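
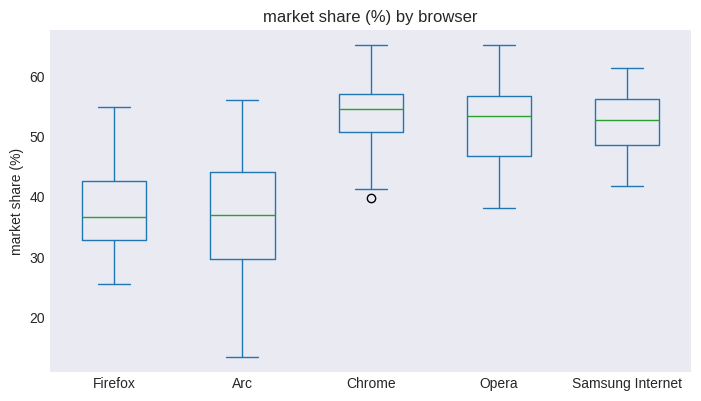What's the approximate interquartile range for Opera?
≈ 10

Q3 ≈ 56, Q1 ≈ 46; IQR ≈ 10.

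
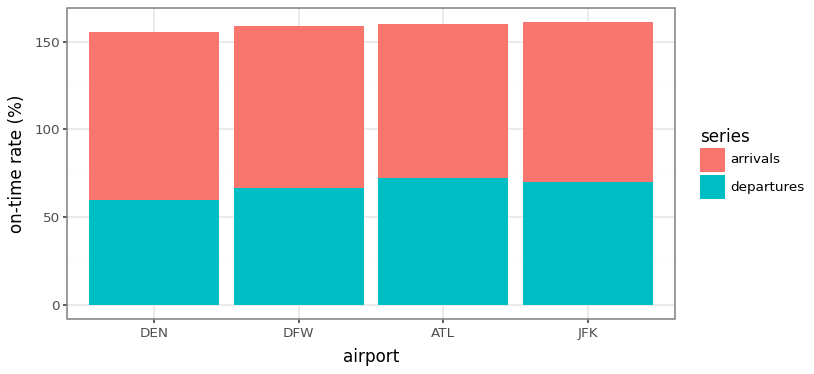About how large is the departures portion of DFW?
≈ 60

departures top ≈ 60, bottom ≈ 0; segment ≈ 60.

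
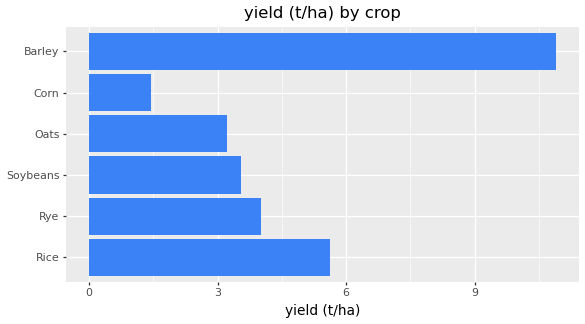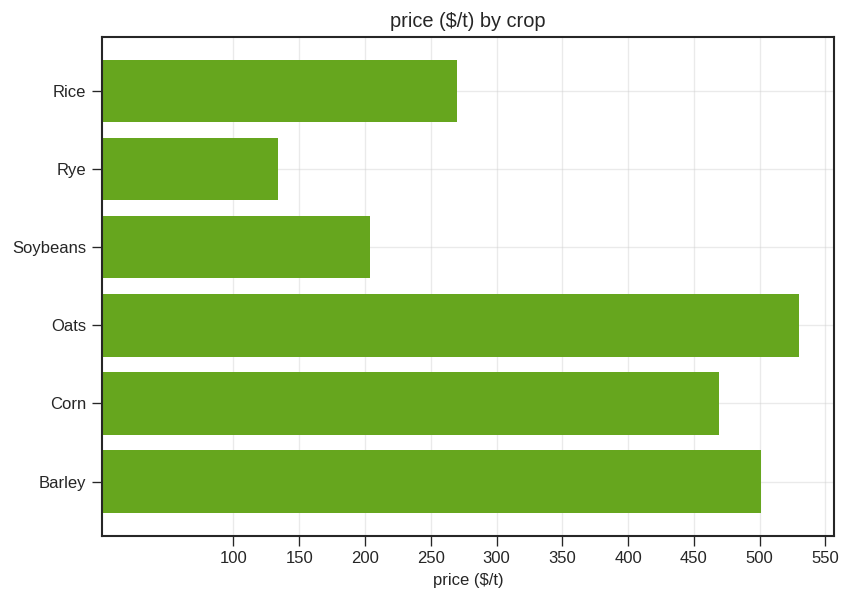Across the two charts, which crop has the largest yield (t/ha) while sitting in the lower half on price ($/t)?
Rice

Chart 2 median price ($/t) ≈ 350; below-median crops: Rice, Rye, Soybeans. Among those, Rice has the highest yield (t/ha) (≈ 6).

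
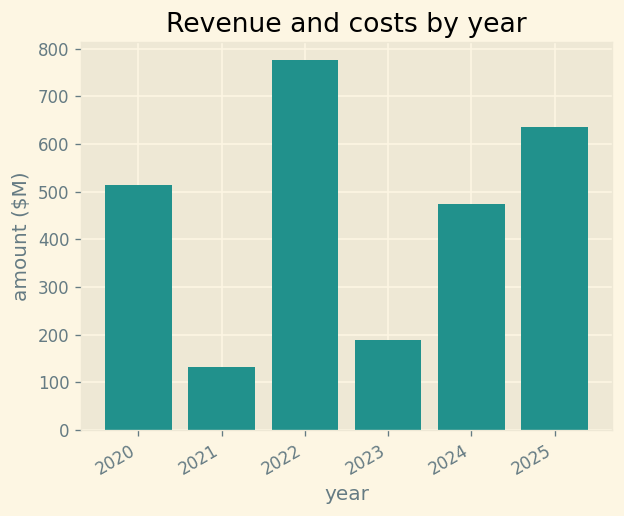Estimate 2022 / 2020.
≈ 1.6×

2022 ≈ 800, 2020 ≈ 500; 800/500 ≈ 1.6.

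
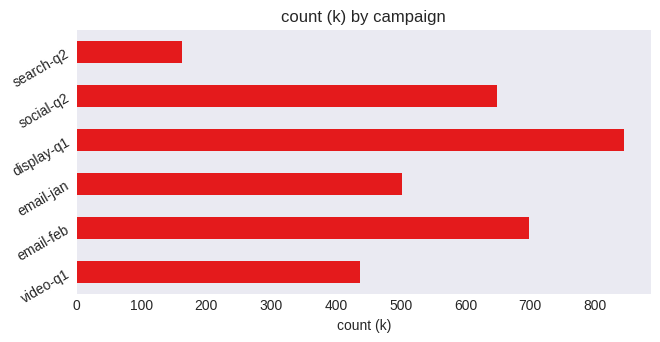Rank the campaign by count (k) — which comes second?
Top 3: display-q1 ≈ 800, email-feb ≈ 700, social-q2 ≈ 600.

email-feb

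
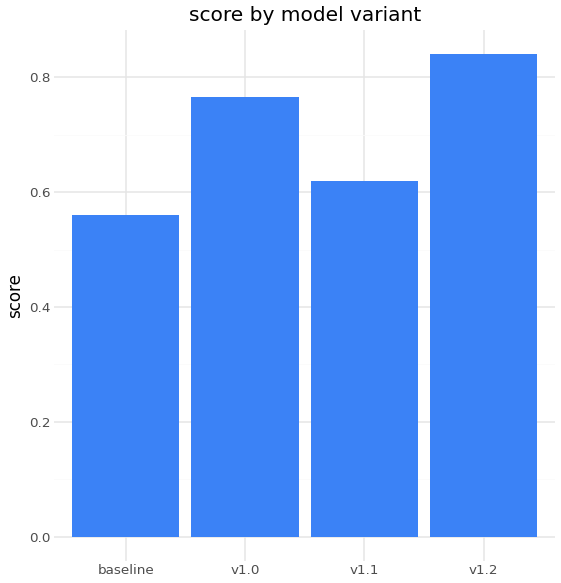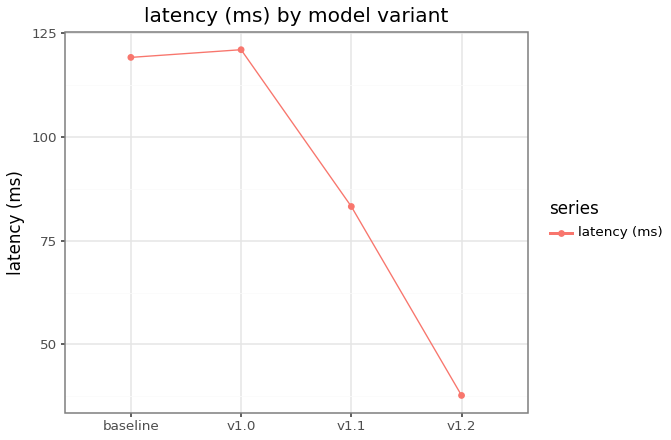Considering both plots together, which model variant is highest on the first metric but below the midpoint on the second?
v1.2

Chart 2 median latency (ms) ≈ 100; below-median model variants: v1.1, v1.2. Among those, v1.2 has the highest score (≈ 0.8).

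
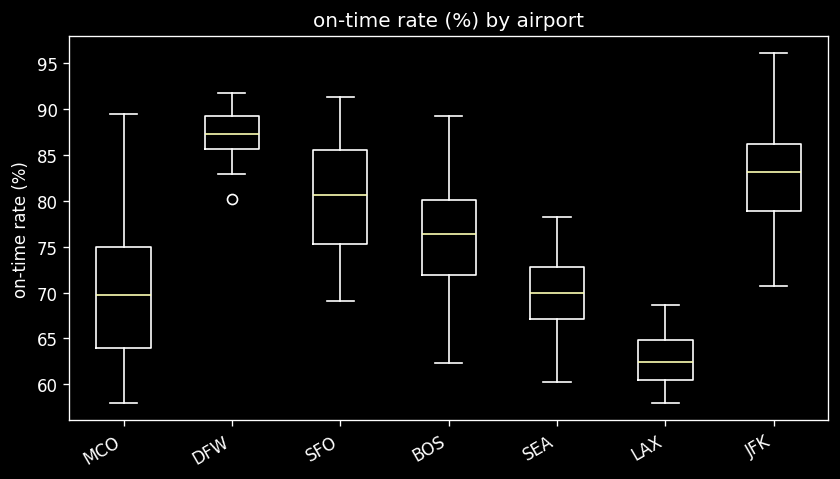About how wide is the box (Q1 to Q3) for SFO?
≈ 10

Q3 ≈ 85, Q1 ≈ 75; IQR ≈ 10.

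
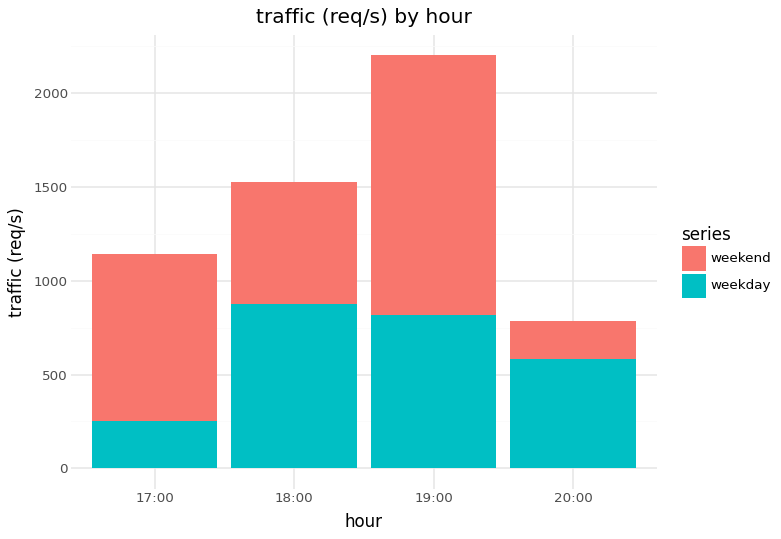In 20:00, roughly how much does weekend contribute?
≈ 200

weekend top ≈ 800, bottom ≈ 600; segment ≈ 200.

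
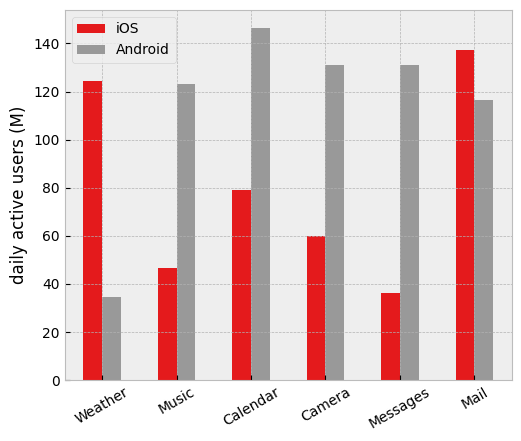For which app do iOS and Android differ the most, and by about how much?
Messages, ≈ 100 M

Messages: iOS ≈ 40, Android ≈ 140 → gap ≈ 100. Next-largest (Weather) is only ≈ 80.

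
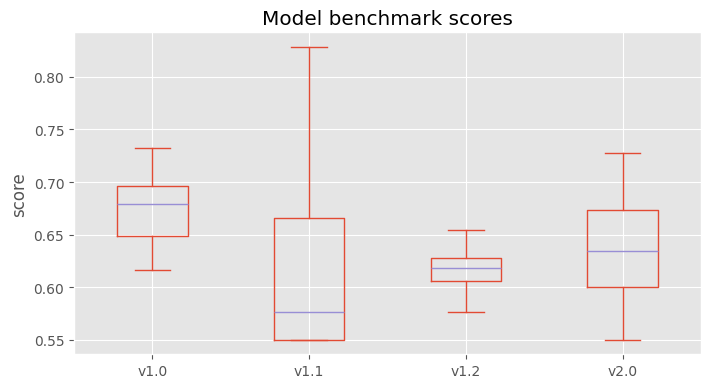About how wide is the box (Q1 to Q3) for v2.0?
Q3 ≈ 0.67, Q1 ≈ 0.60; IQR ≈ 0.07.

≈ 0.07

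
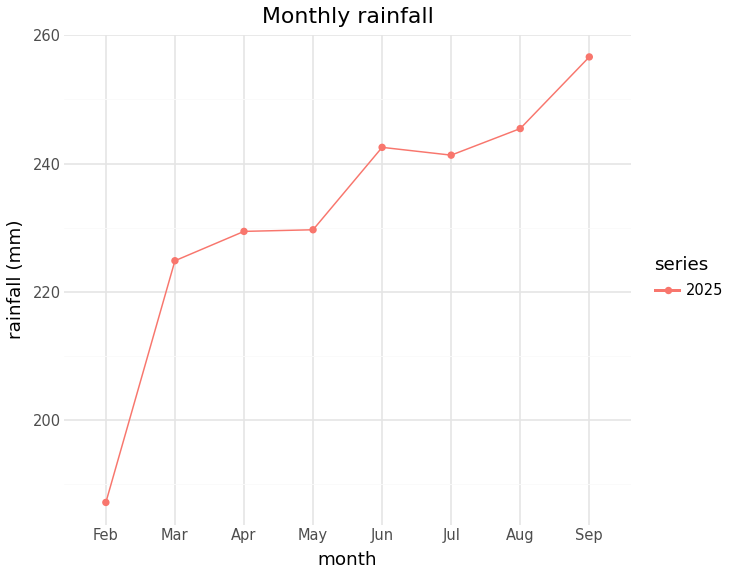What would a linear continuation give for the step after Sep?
≈ 270

Last three: 240, 250, 260 → slope ≈ 10/step → next ≈ 270.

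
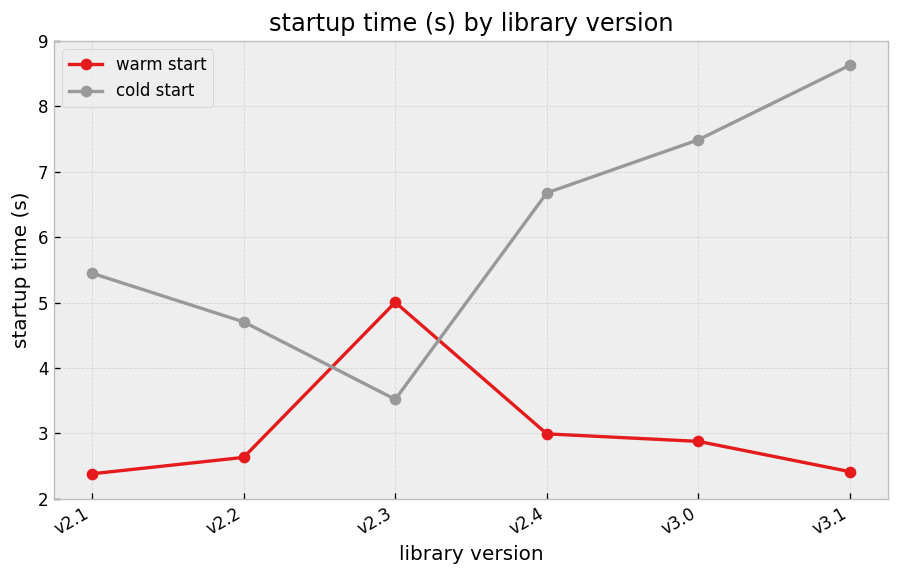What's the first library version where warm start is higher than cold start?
v2.3

v2.2: warm start ≈ 3 vs cold start ≈ 5 (not yet); v2.3: warm start ≈ 5 vs cold start ≈ 4 (first crossover).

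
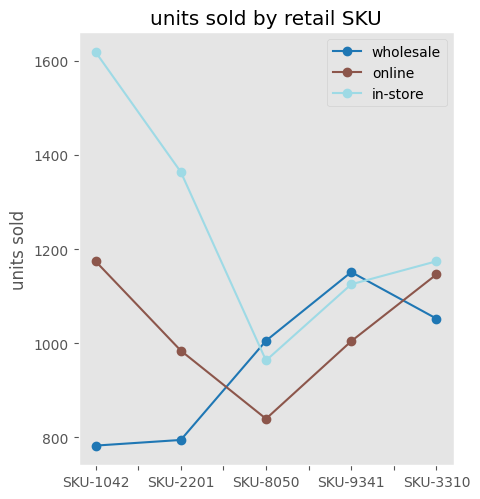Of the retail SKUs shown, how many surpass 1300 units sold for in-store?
2

Above 1300: SKU-1042, SKU-2201.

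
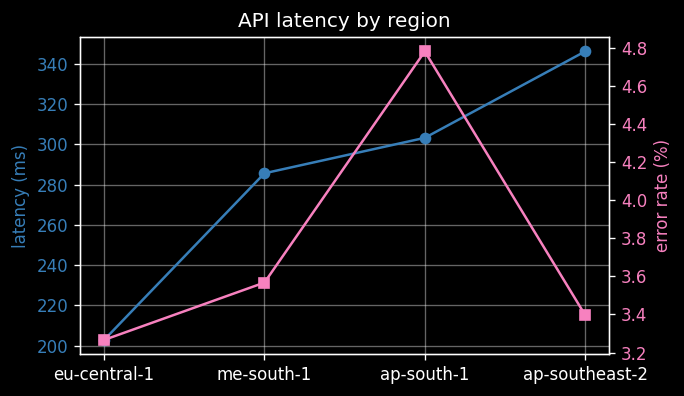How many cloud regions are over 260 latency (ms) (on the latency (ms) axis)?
3

Above 260: me-south-1, ap-south-1, ap-southeast-2.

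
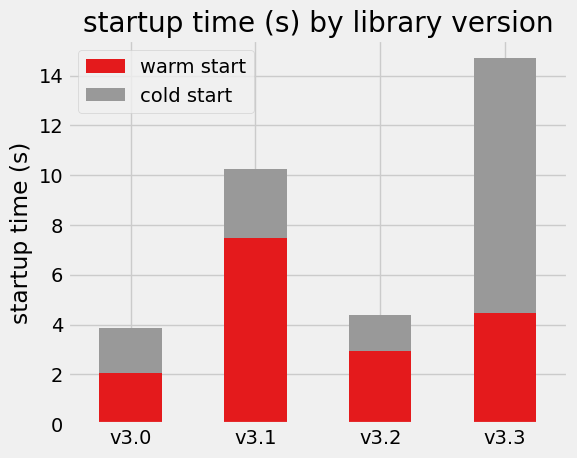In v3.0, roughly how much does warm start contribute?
≈ 2

warm start top ≈ 2, bottom ≈ 0; segment ≈ 2.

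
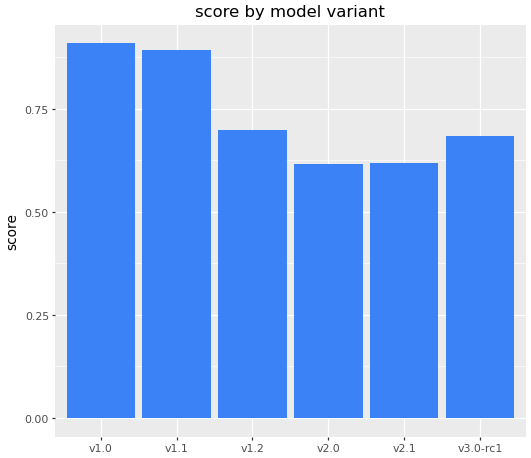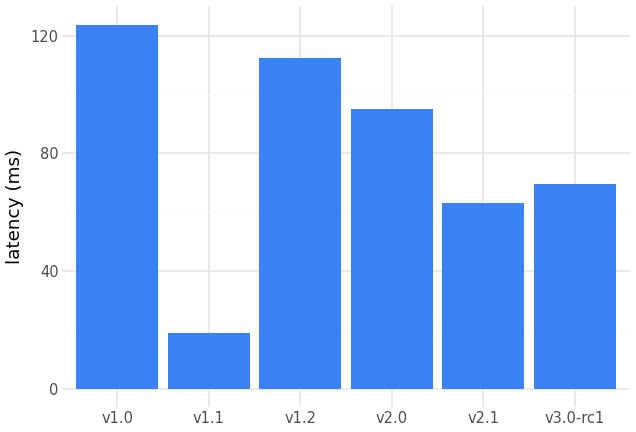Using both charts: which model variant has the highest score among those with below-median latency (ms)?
v1.1

Chart 2 median latency (ms) ≈ 80; below-median model variants: v1.1, v2.1, v3.0-rc1. Among those, v1.1 has the highest score (≈ 0.9).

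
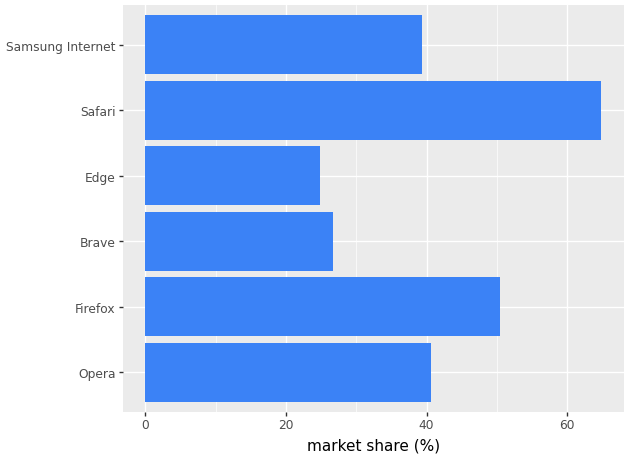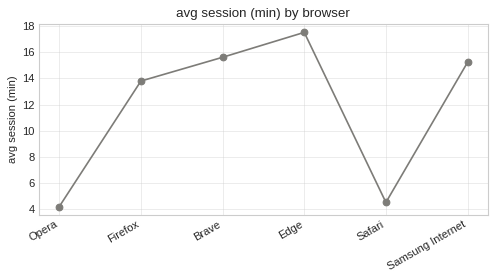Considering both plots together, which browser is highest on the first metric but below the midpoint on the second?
Chart 2 median avg session (min) ≈ 14; below-median browsers: Opera, Firefox, Safari. Among those, Safari has the highest market share (%) (≈ 60).

Safari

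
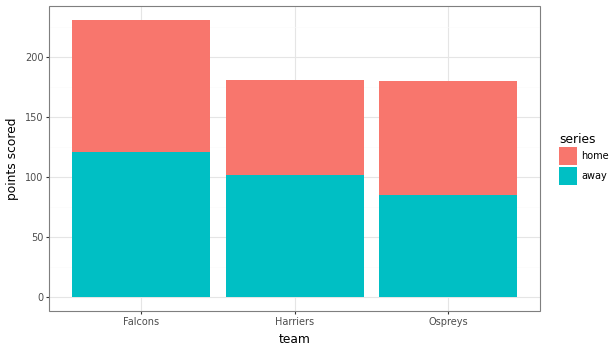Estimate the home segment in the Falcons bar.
home top ≈ 240, bottom ≈ 120; segment ≈ 120.

≈ 120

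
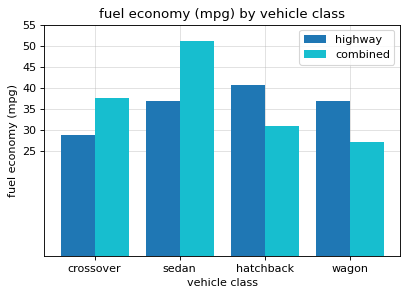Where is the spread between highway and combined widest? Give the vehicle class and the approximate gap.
sedan, ≈ 15 mpg

sedan: highway ≈ 35, combined ≈ 50 → gap ≈ 15. Next-largest (wagon) is only ≈ 10.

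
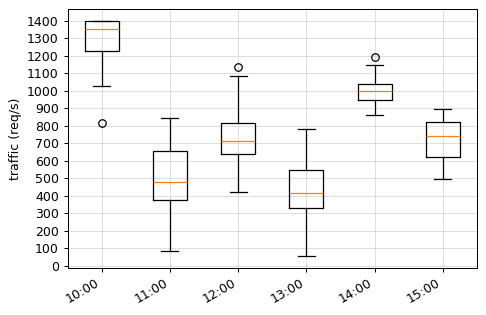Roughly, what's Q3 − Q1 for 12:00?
Q3 ≈ 800, Q1 ≈ 600; IQR ≈ 200.

≈ 200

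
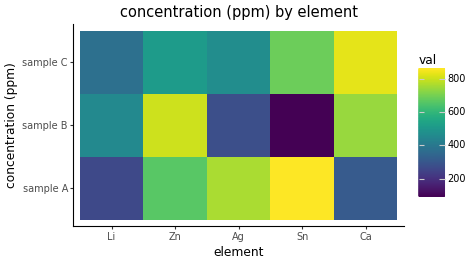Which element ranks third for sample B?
Top 4 for sample B: Zn ≈ 800, Ca ≈ 700, Li ≈ 500, Ag ≈ 300.

Li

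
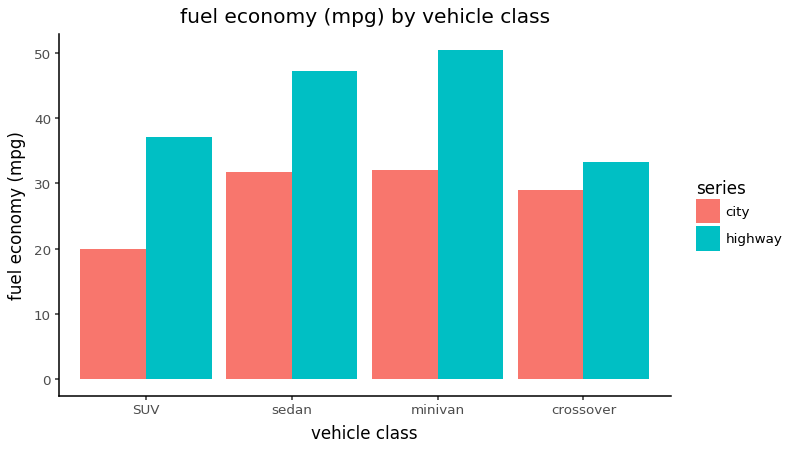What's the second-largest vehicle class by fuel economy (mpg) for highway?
Top 3 for highway: minivan ≈ 50, sedan ≈ 45, SUV ≈ 35.

sedan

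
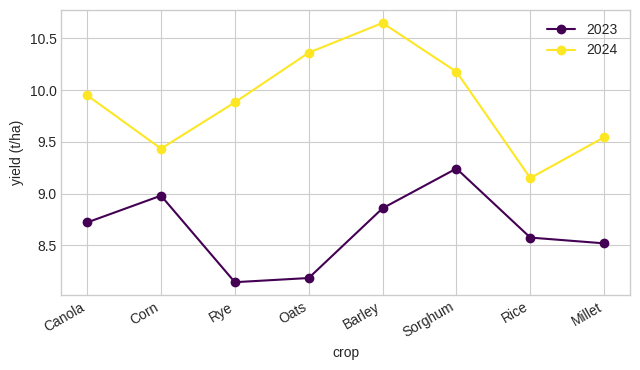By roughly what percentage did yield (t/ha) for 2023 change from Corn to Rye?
≈ -11.1%

Corn ≈ 9.0, Rye ≈ 8.0; (8.0 − 9.0) / 9.0 ≈ -11.1%.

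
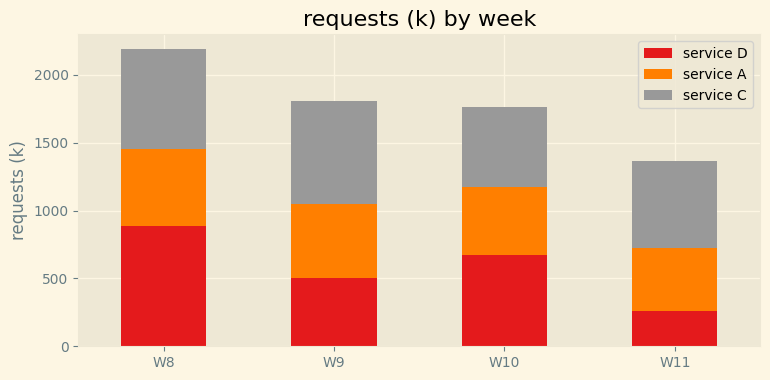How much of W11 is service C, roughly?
≈ 600

service C top ≈ 1400, bottom ≈ 800; segment ≈ 600.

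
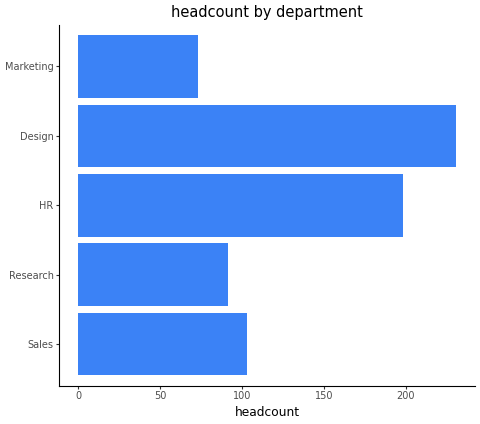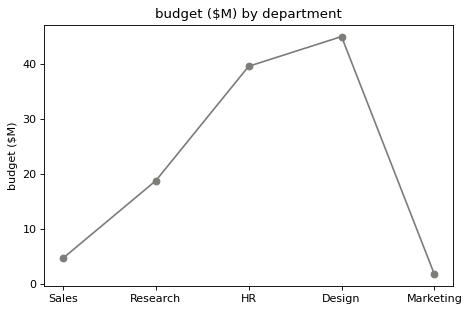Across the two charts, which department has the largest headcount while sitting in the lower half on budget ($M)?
Chart 2 median budget ($M) ≈ 20; below-median departments: Sales, Marketing. Among those, Sales has the highest headcount (≈ 100).

Sales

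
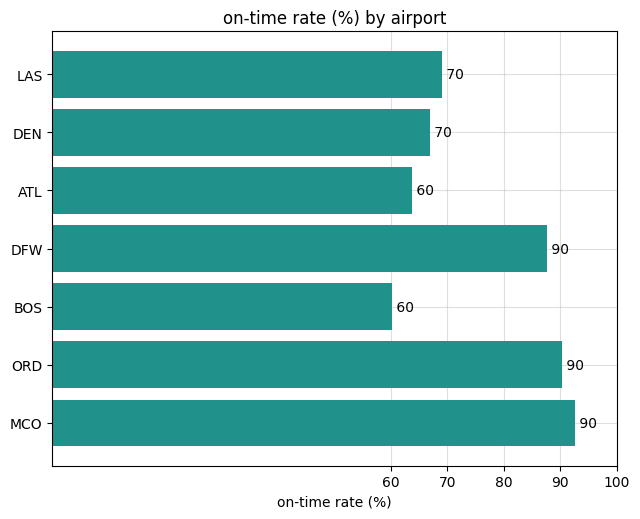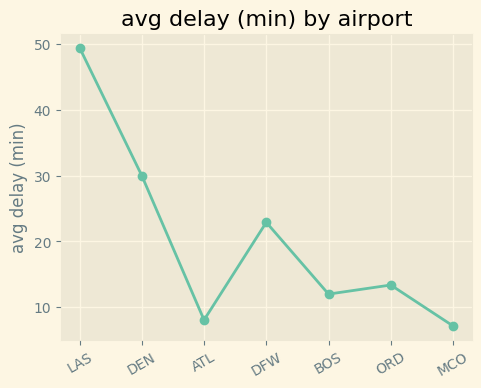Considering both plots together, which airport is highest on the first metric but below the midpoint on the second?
Chart 2 median avg delay (min) ≈ 15; below-median airports: ATL, BOS, MCO. Among those, MCO has the highest on-time rate (%) (≈ 90).

MCO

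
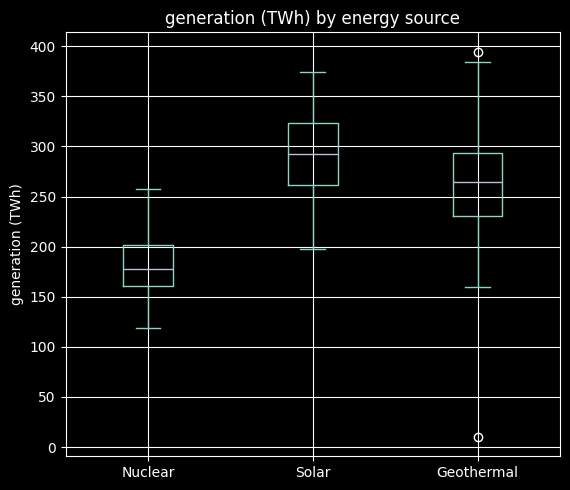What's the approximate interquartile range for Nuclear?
Q3 ≈ 200, Q1 ≈ 160; IQR ≈ 40.

≈ 40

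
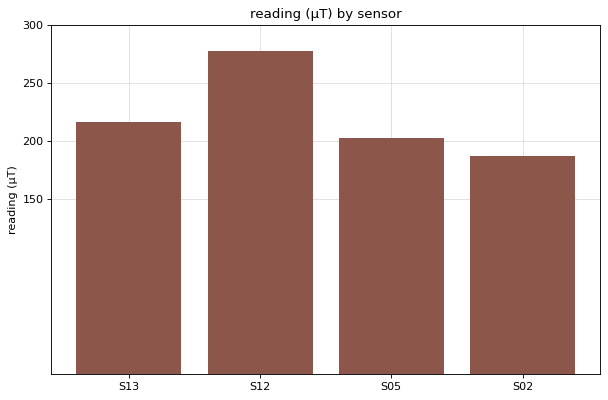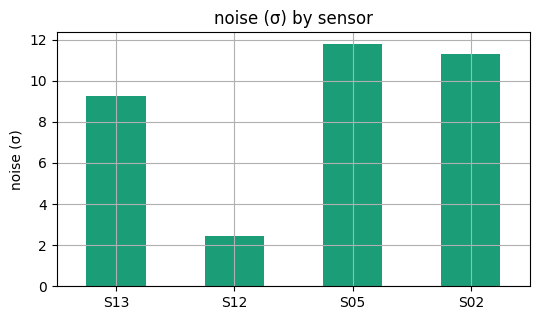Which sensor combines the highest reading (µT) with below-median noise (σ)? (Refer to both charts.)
S12

Chart 2 median noise (σ) ≈ 10; below-median sensors: S13, S12. Among those, S12 has the highest reading (µT) (≈ 300).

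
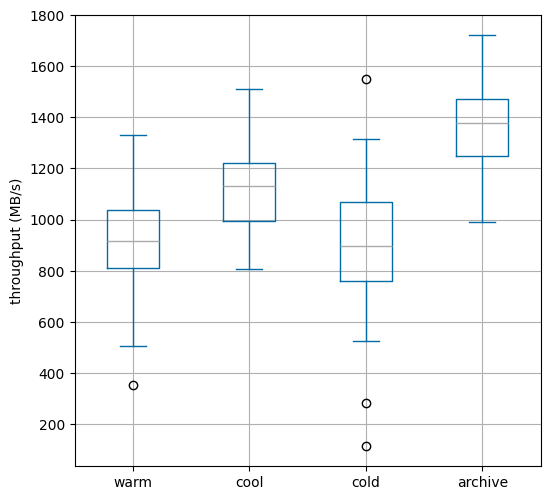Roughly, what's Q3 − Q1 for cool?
≈ 200

Q3 ≈ 1200, Q1 ≈ 1000; IQR ≈ 200.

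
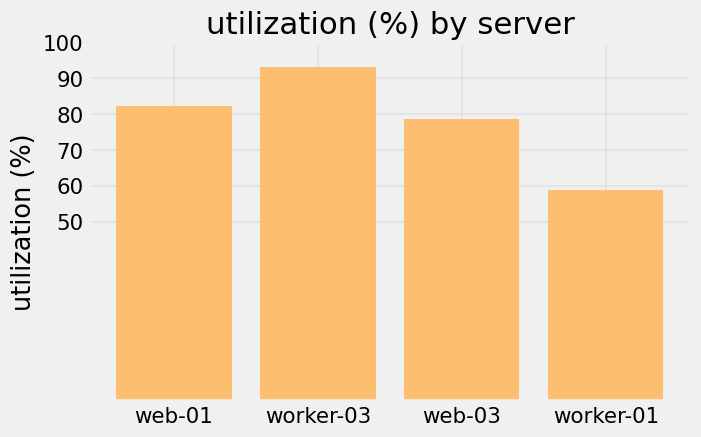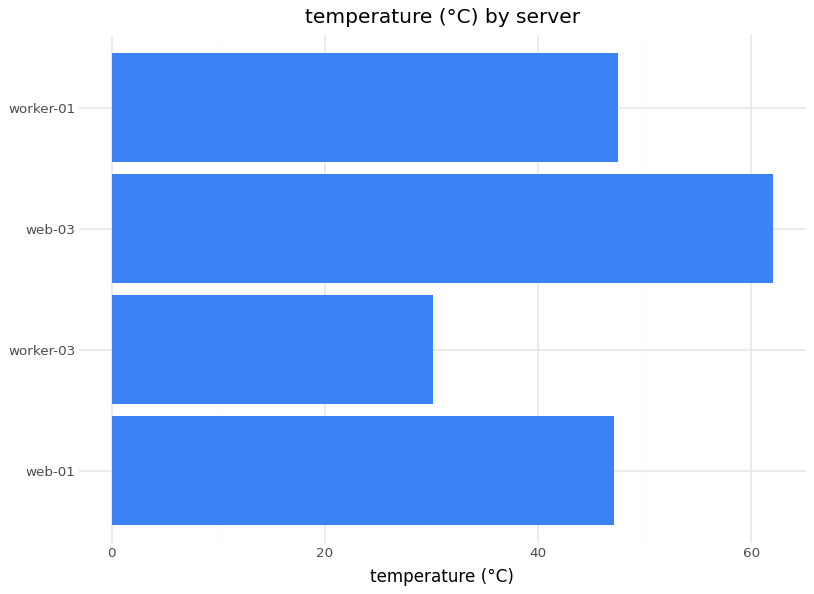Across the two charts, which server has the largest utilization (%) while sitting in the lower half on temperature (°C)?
worker-03

Chart 2 median temperature (°C) ≈ 50; below-median servers: web-01, worker-03. Among those, worker-03 has the highest utilization (%) (≈ 90).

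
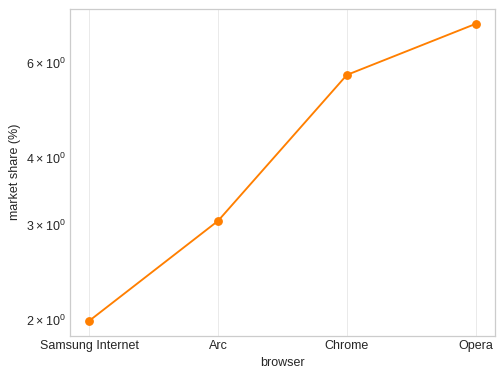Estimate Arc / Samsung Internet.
≈ 1.5×

Arc ≈ 3.0, Samsung Internet ≈ 2.0; 3.0/2.0 ≈ 1.5.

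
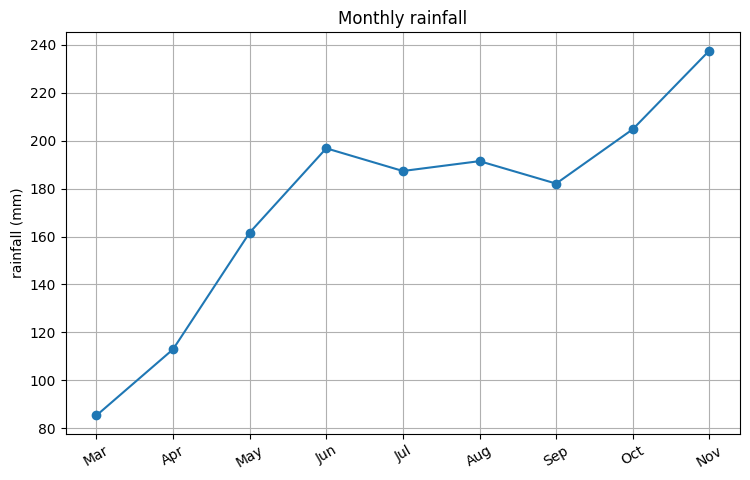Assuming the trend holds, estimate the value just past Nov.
≈ 270

Last three: 180, 200, 240 → slope ≈ 30/step → next ≈ 270.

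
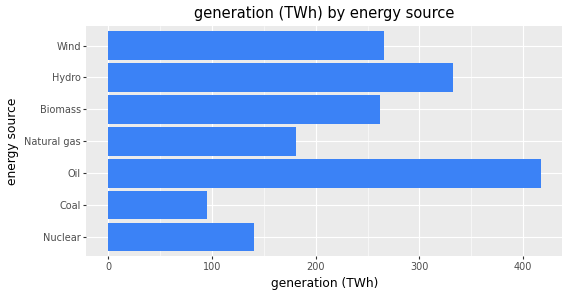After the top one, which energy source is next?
Hydro

Top 3: Oil ≈ 400, Hydro ≈ 350, Wind ≈ 250.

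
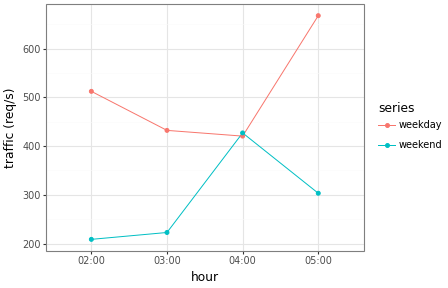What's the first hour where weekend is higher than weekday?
04:00

03:00: weekend ≈ 200 vs weekday ≈ 450 (not yet); 04:00: weekend ≈ 450 vs weekday ≈ 400 (first crossover).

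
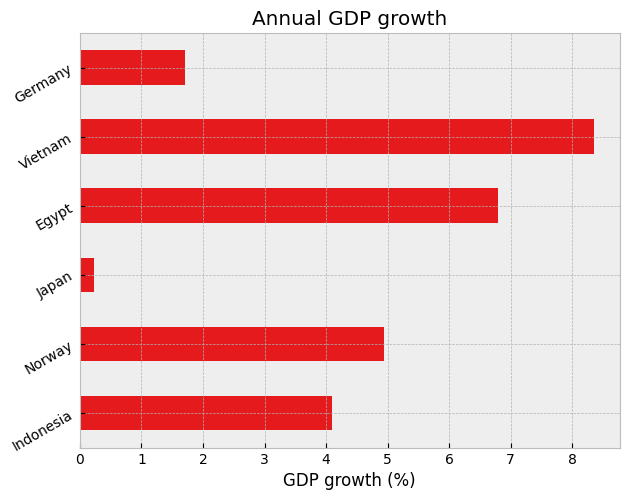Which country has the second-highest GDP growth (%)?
Top 3: Vietnam ≈ 8, Egypt ≈ 7, Norway ≈ 5.

Egypt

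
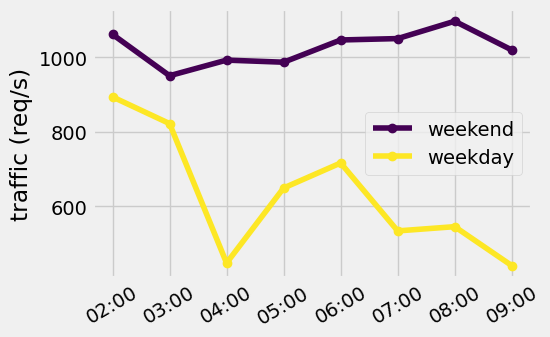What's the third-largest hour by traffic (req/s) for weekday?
Top 4 for weekday: 02:00 ≈ 900, 03:00 ≈ 800, 06:00 ≈ 700, 05:00 ≈ 600.

06:00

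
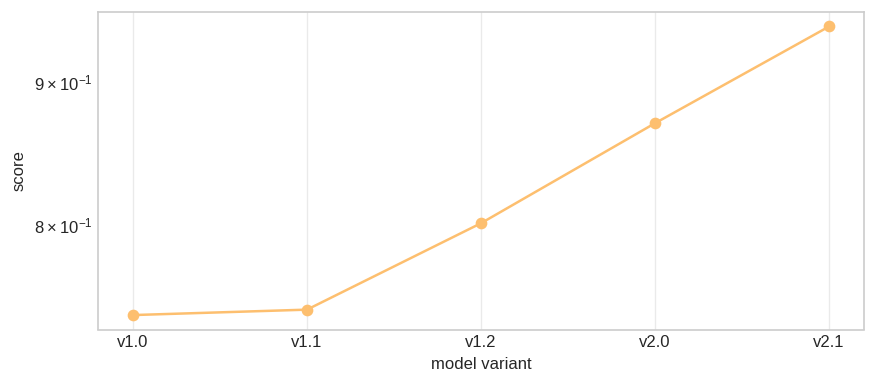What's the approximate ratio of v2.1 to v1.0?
v2.1 ≈ 0.94, v1.0 ≈ 0.74; 0.94/0.74 ≈ 1.27.

≈ 1.27×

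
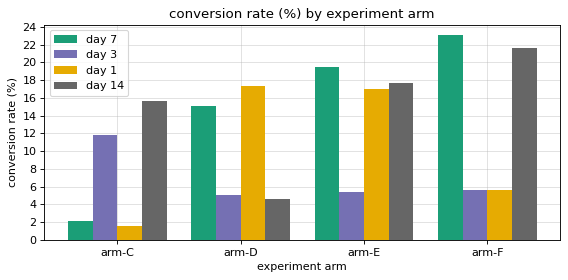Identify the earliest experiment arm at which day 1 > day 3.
arm-C: day 1 ≈ 2 vs day 3 ≈ 12 (not yet); arm-D: day 1 ≈ 18 vs day 3 ≈ 6 (first crossover).

arm-D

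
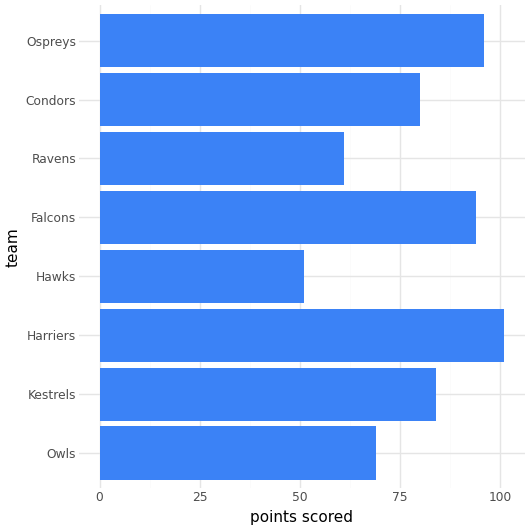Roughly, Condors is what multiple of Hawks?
Condors ≈ 80, Hawks ≈ 50; 80/50 ≈ 1.6.

≈ 1.6×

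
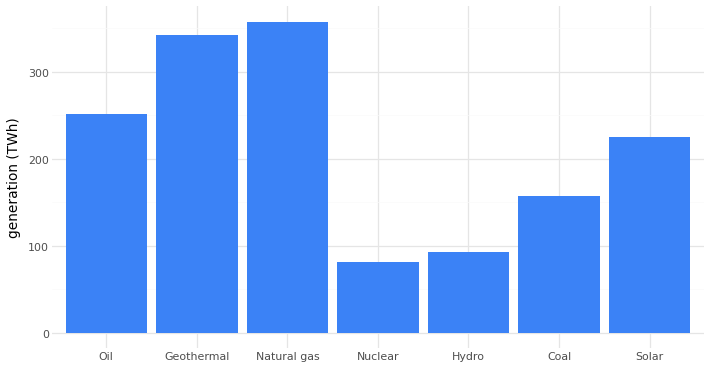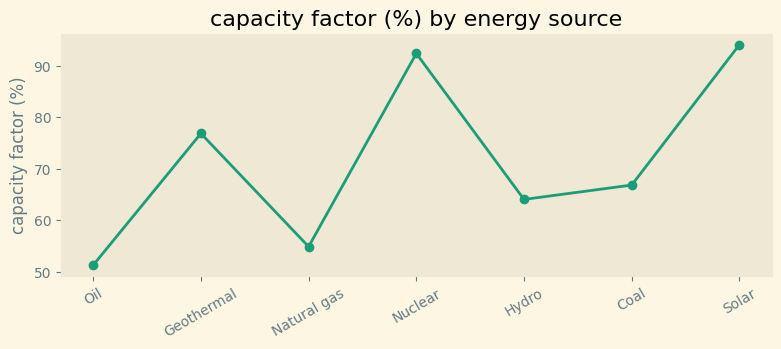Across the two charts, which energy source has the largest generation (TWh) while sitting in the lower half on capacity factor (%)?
Natural gas

Chart 2 median capacity factor (%) ≈ 70; below-median energy sources: Oil, Natural gas, Hydro. Among those, Natural gas has the highest generation (TWh) (≈ 350).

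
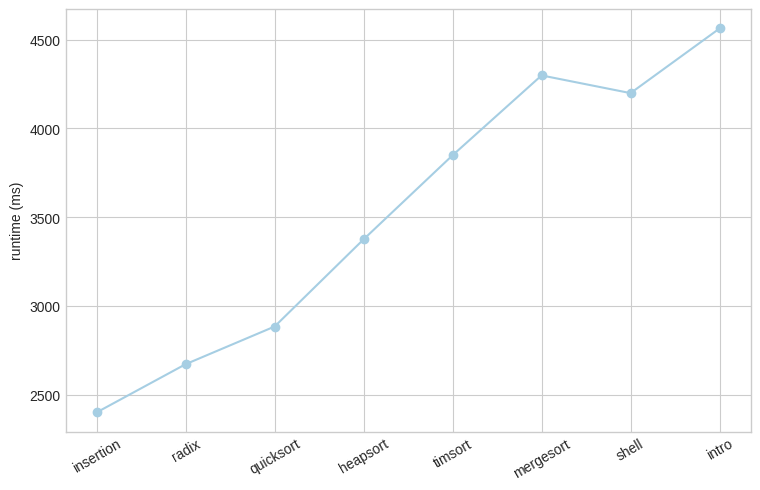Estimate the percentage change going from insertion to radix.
≈ +8.3%

insertion ≈ 2400, radix ≈ 2600; (2600 − 2400) / 2400 ≈ +8.3%.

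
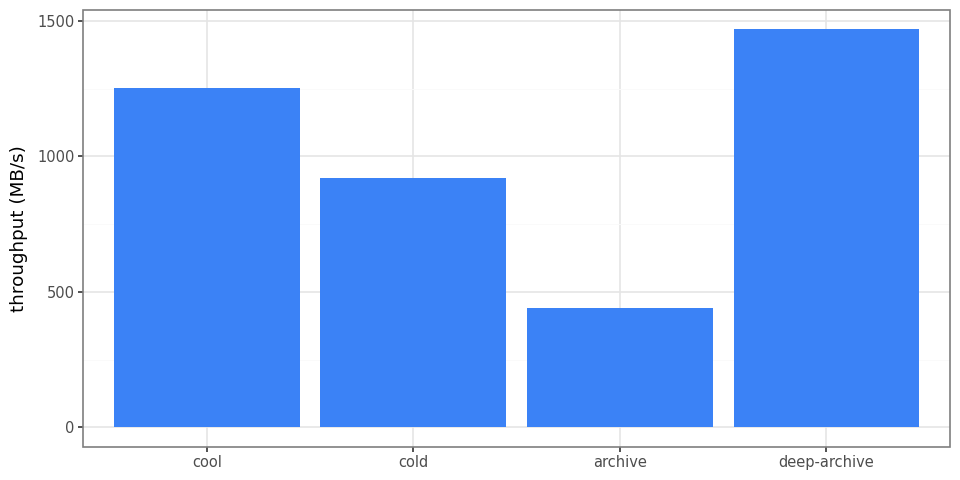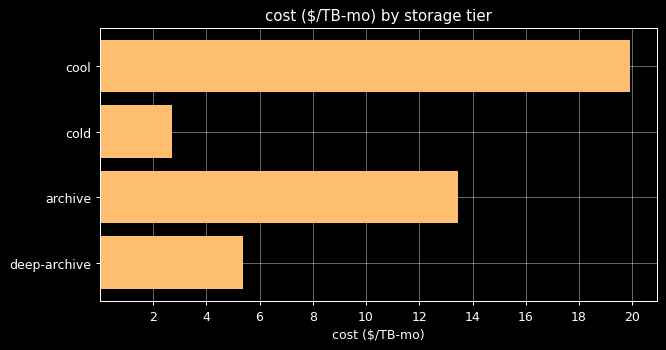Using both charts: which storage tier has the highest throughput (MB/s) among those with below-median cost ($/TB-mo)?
Chart 2 median cost ($/TB-mo) ≈ 10; below-median storage tiers: cold, deep-archive. Among those, deep-archive has the highest throughput (MB/s) (≈ 1400).

deep-archive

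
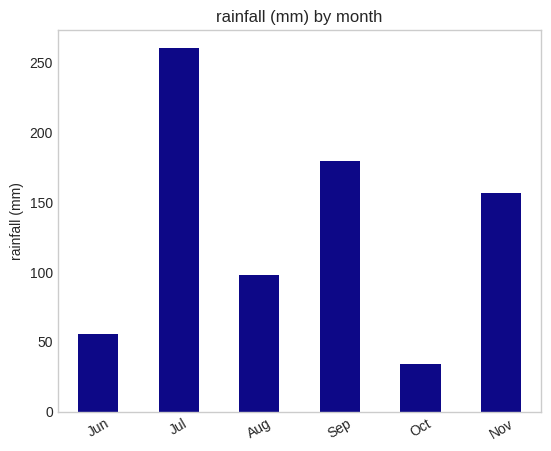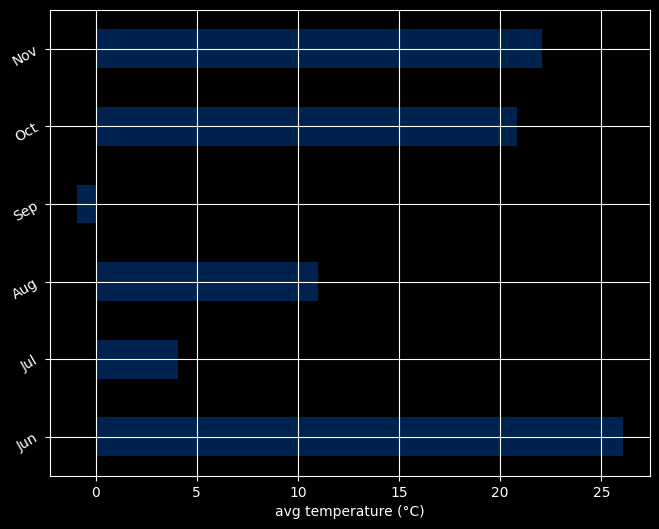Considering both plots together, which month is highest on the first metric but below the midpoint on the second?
Chart 2 median avg temperature (°C) ≈ 15; below-median months: Jul, Aug, Sep. Among those, Jul has the highest rainfall (mm) (≈ 250).

Jul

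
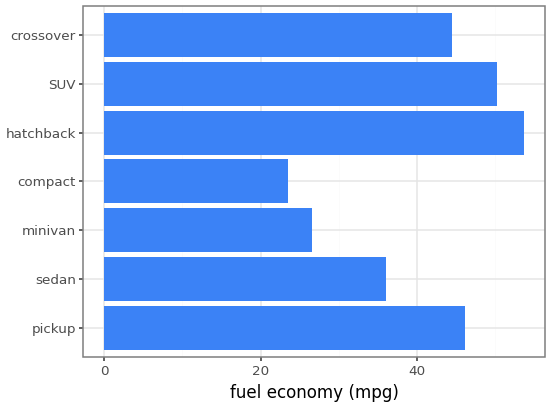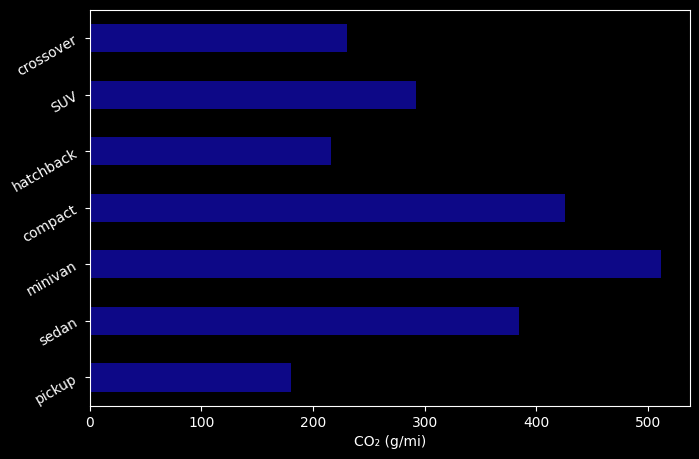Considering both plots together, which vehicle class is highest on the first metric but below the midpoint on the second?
Chart 2 median CO₂ (g/mi) ≈ 300; below-median vehicle classes: pickup, hatchback, crossover. Among those, hatchback has the highest fuel economy (mpg) (≈ 55).

hatchback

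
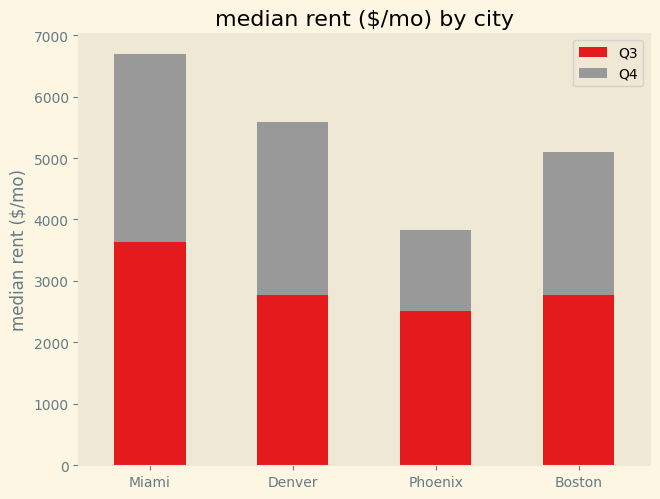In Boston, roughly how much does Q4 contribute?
Q4 top ≈ 5000, bottom ≈ 3000; segment ≈ 2000.

≈ 2000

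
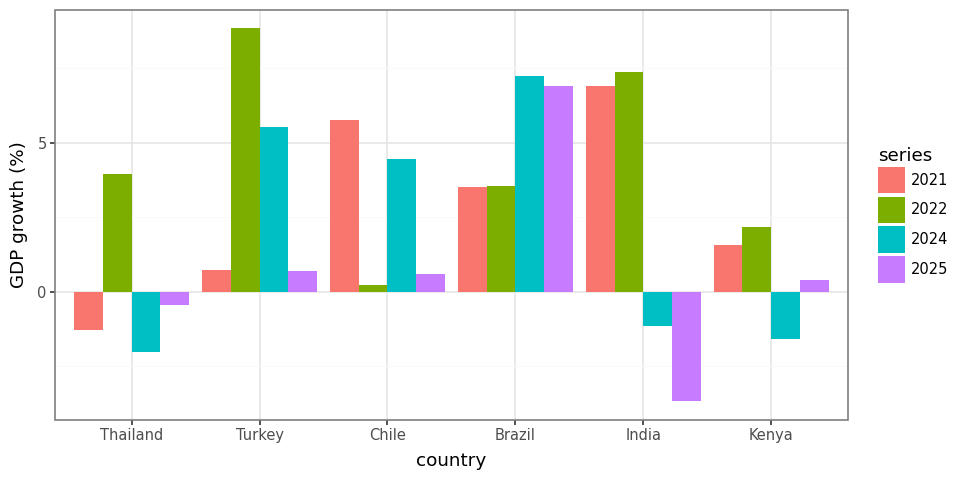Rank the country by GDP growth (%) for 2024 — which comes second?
Top 3 for 2024: Brazil ≈ 8, Turkey ≈ 6, Chile ≈ 4.

Turkey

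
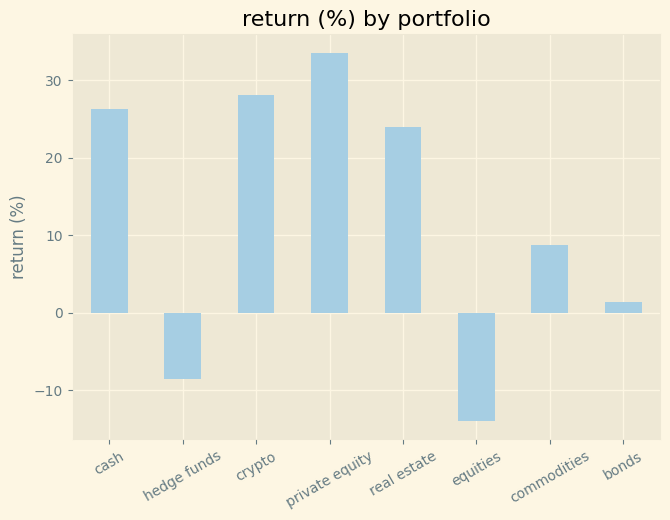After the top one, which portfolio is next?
Top 3: private equity ≈ 35, crypto ≈ 30, cash ≈ 25.

crypto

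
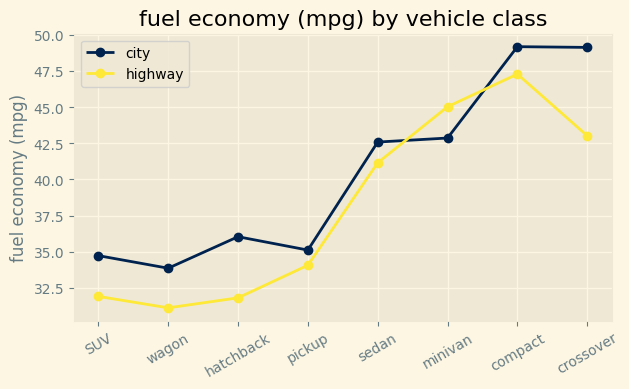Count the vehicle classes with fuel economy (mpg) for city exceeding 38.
4

Above 38: sedan, minivan, compact, crossover.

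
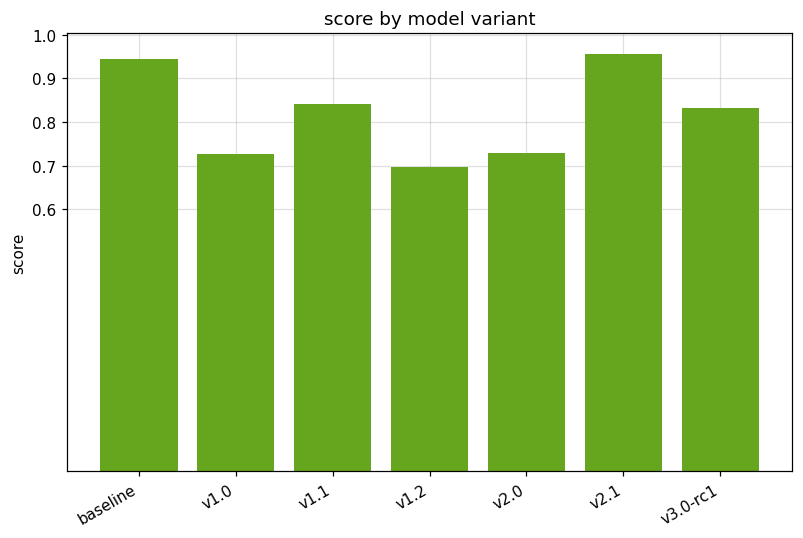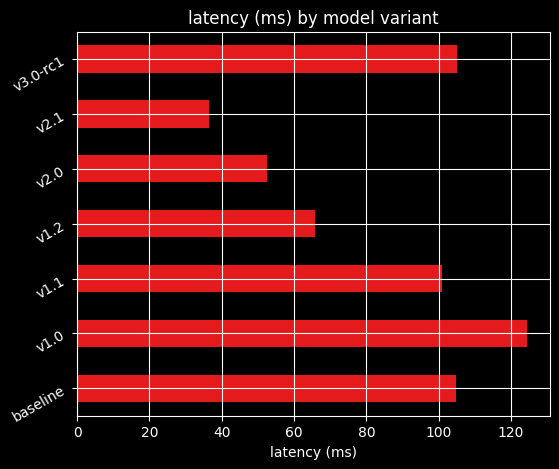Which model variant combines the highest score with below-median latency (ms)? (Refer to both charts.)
Chart 2 median latency (ms) ≈ 100; below-median model variants: v1.2, v2.0, v2.1. Among those, v2.1 has the highest score (≈ 1).

v2.1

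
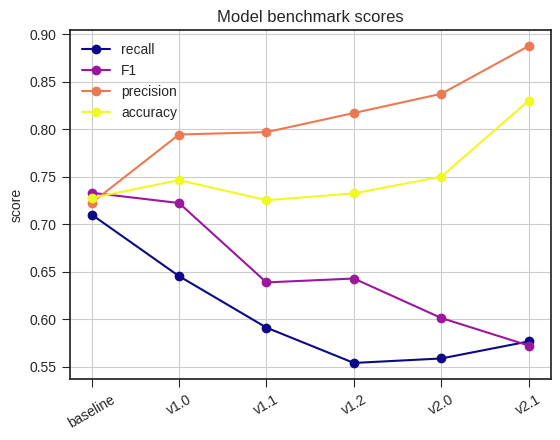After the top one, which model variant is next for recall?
Top 3 for recall: baseline ≈ 0.70, v1.0 ≈ 0.65, v1.1 ≈ 0.60.

v1.0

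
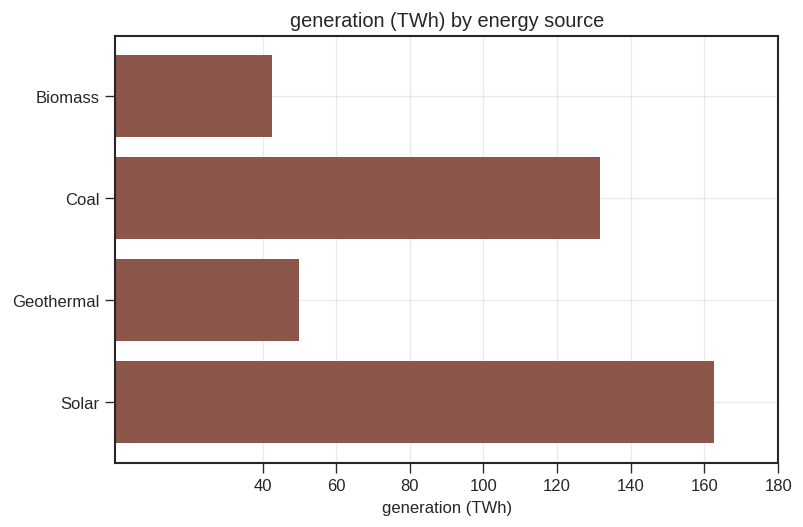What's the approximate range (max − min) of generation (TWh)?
Max Solar ≈ 160, min Biomass ≈ 40; range ≈ 120.

≈ 120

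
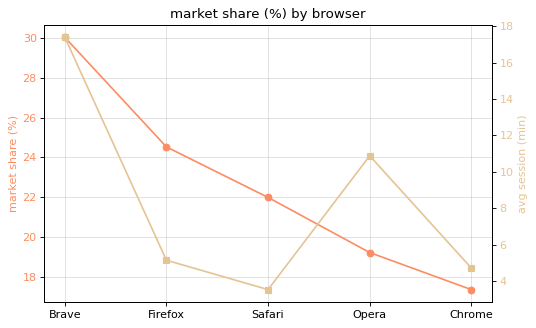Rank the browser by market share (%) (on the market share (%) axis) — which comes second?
Top 3 (on the market share (%) axis): Brave ≈ 30, Firefox ≈ 24, Safari ≈ 22.

Firefox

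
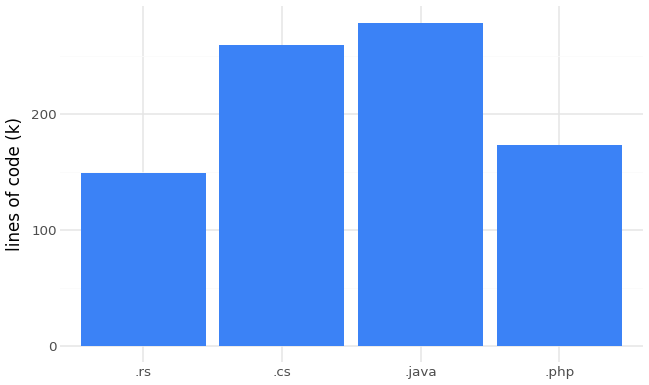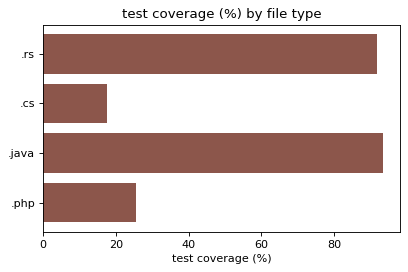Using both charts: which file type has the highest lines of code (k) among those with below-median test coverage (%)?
Chart 2 median test coverage (%) ≈ 60; below-median file types: .cs, .php. Among those, .cs has the highest lines of code (k) (≈ 250).

.cs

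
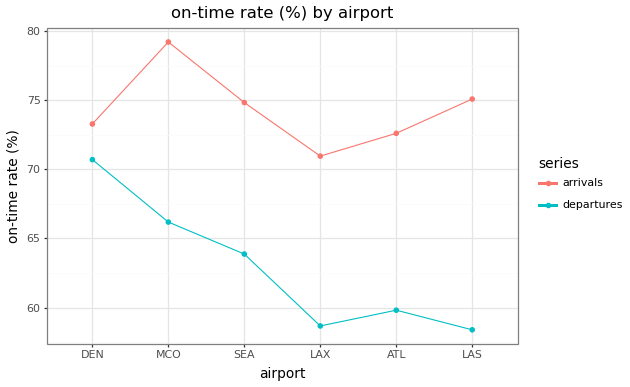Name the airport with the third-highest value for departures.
Top 4 for departures: DEN ≈ 70, MCO ≈ 66, SEA ≈ 64, ATL ≈ 60.

SEA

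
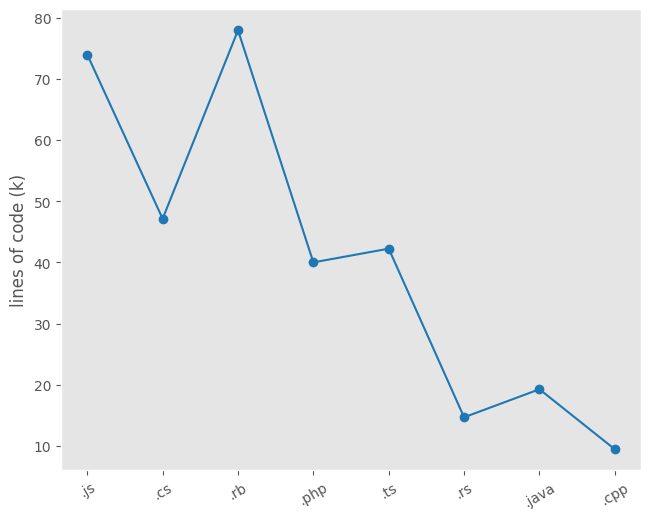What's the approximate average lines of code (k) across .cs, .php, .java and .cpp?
≈ 30

(50 + 40 + 20 + 10) / 4 ≈ 30.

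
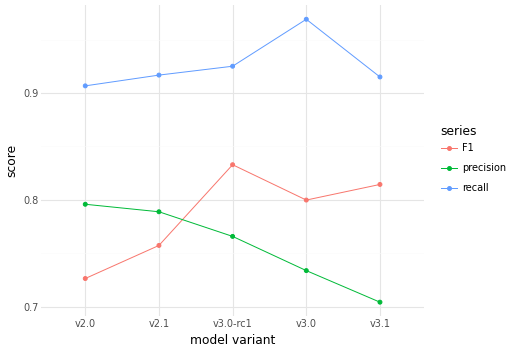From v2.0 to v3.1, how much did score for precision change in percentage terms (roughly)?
≈ -12.5%

v2.0 ≈ 0.80, v3.1 ≈ 0.70; (0.70 − 0.80) / 0.80 ≈ -12.5%.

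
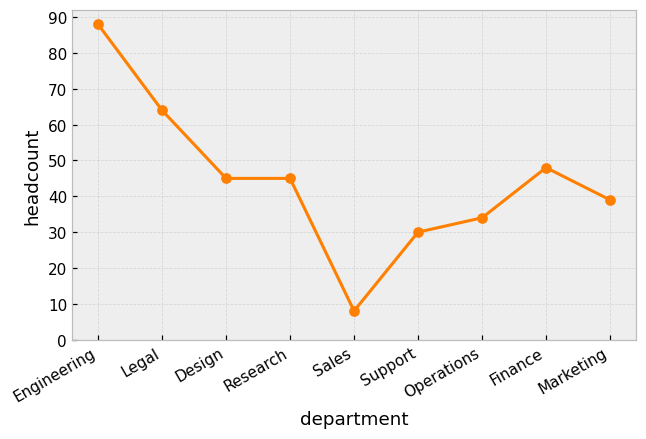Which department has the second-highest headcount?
Legal

Top 3: Engineering ≈ 90, Legal ≈ 60, Finance ≈ 50.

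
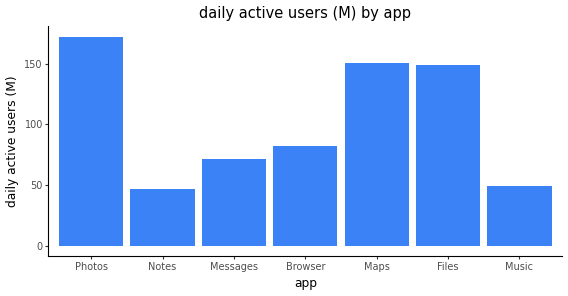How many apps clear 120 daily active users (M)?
Above 120: Photos, Maps, Files.

3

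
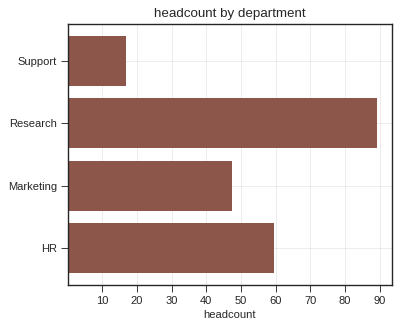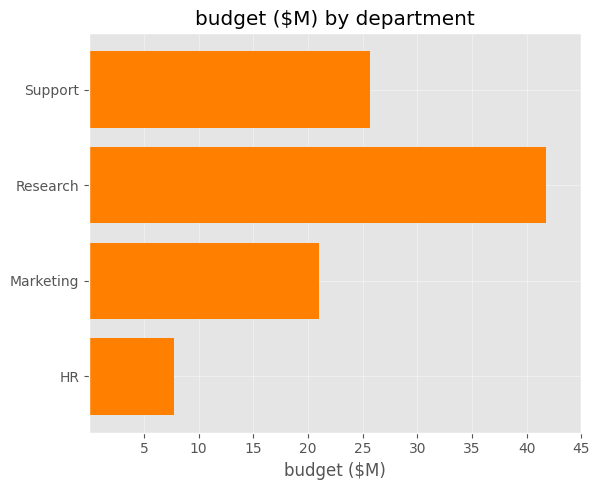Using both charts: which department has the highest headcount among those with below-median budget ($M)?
Chart 2 median budget ($M) ≈ 25; below-median departments: Marketing, HR. Among those, HR has the highest headcount (≈ 60).

HR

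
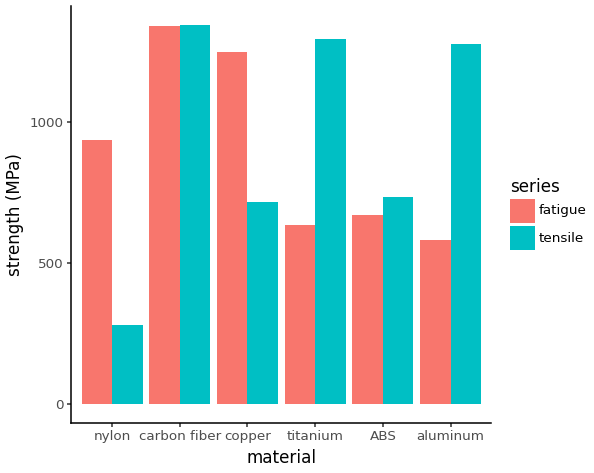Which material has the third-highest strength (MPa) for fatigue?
nylon

Top 4 for fatigue: carbon fiber ≈ 1400, copper ≈ 1200, nylon ≈ 1000, ABS ≈ 600.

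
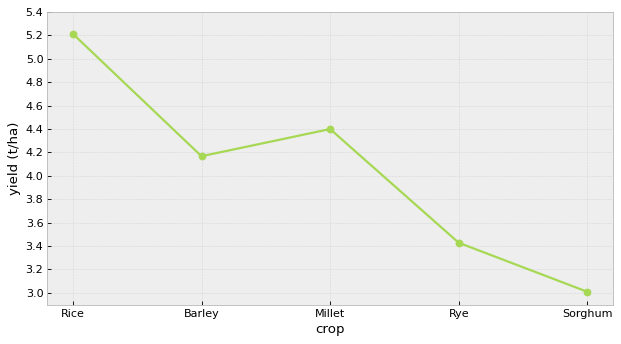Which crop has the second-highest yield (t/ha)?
Millet

Top 3: Rice ≈ 5.2, Millet ≈ 4.4, Barley ≈ 4.2.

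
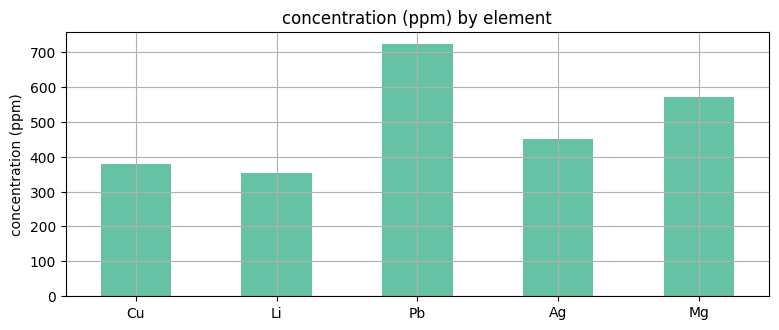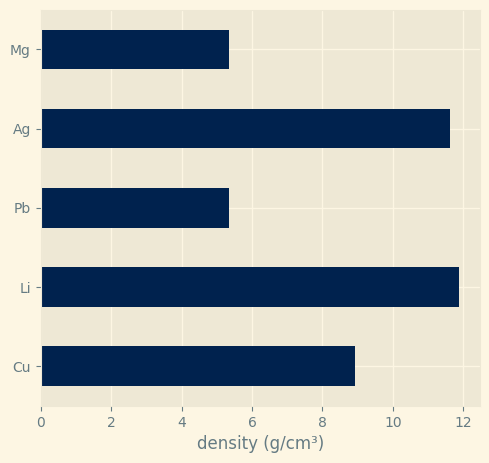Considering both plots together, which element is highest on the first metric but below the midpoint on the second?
Chart 2 median density (g/cm³) ≈ 8; below-median elements: Pb, Mg. Among those, Pb has the highest concentration (ppm) (≈ 700).

Pb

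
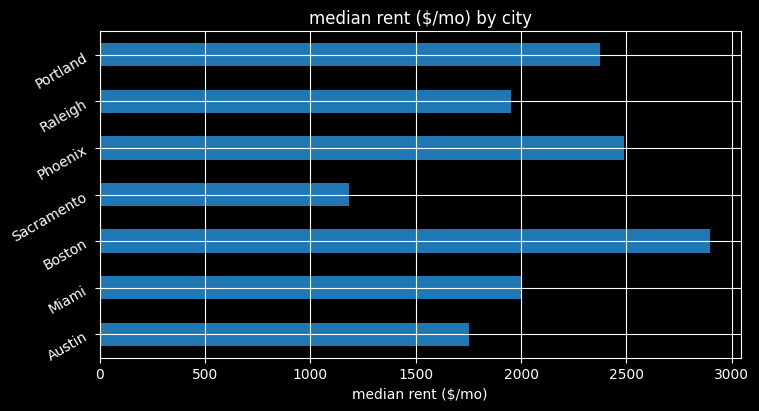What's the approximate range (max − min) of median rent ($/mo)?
Max Boston ≈ 3000, min Sacramento ≈ 1000; range ≈ 2000.

≈ 2000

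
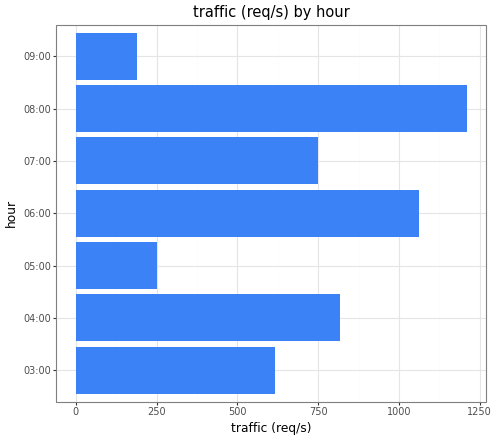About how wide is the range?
Max 08:00 ≈ 1200, min 09:00 ≈ 200; range ≈ 1000.

≈ 1000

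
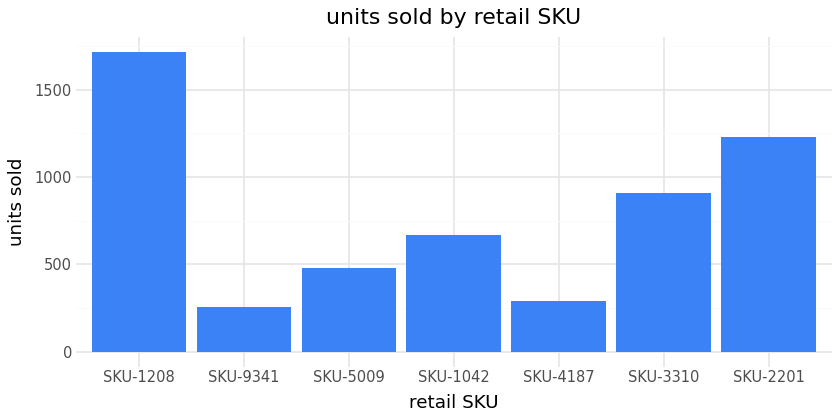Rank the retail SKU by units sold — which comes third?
Top 4: SKU-1208 ≈ 1800, SKU-2201 ≈ 1200, SKU-3310 ≈ 1000, SKU-1042 ≈ 600.

SKU-3310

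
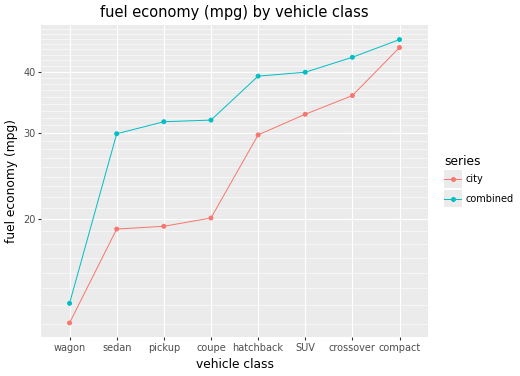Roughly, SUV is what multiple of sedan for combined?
≈ 1.33×

SUV ≈ 40, sedan ≈ 30; 40/30 ≈ 1.33.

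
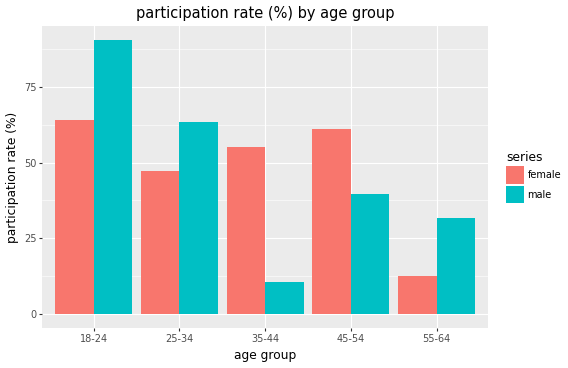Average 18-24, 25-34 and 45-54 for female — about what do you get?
(60 + 50 + 60) / 3 ≈ 57.

≈ 57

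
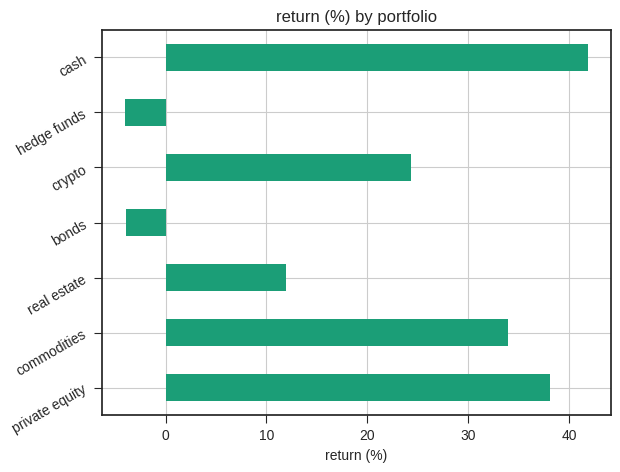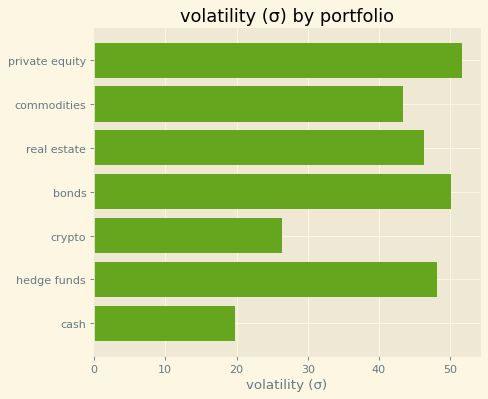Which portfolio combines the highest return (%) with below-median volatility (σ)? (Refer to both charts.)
Chart 2 median volatility (σ) ≈ 45; below-median portfolios: commodities, crypto, cash. Among those, cash has the highest return (%) (≈ 40).

cash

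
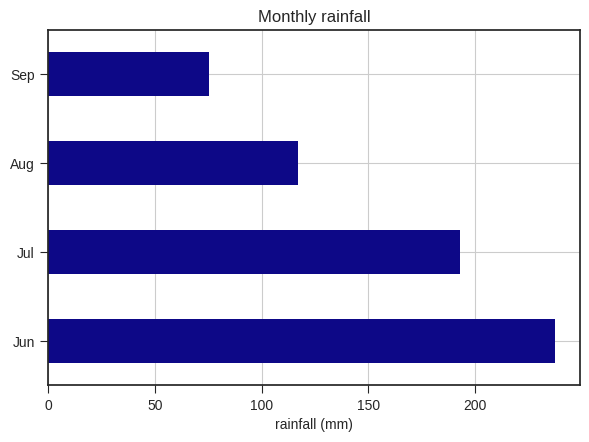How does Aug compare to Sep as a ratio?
≈ 1.5×

Aug ≈ 120, Sep ≈ 80; 120/80 ≈ 1.5.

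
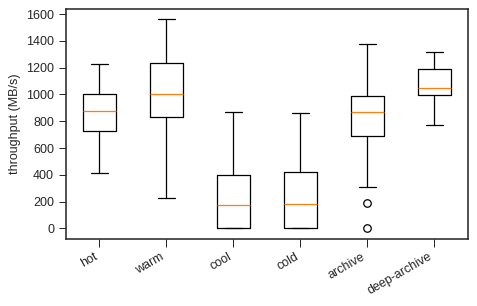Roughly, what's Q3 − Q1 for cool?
≈ 400

Q3 ≈ 400, Q1 ≈ 0; IQR ≈ 400.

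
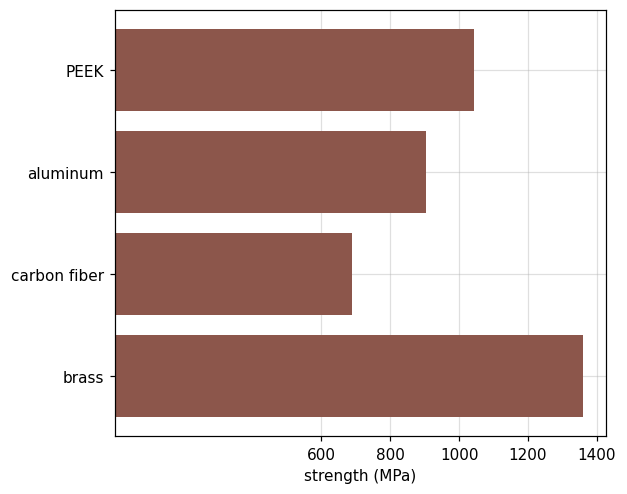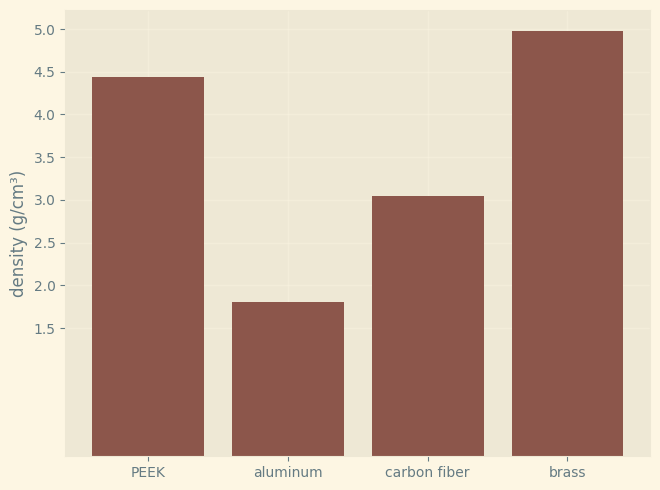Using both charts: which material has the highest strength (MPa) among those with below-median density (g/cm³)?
Chart 2 median density (g/cm³) ≈ 3.5; below-median materials: aluminum, carbon fiber. Among those, aluminum has the highest strength (MPa) (≈ 1000).

aluminum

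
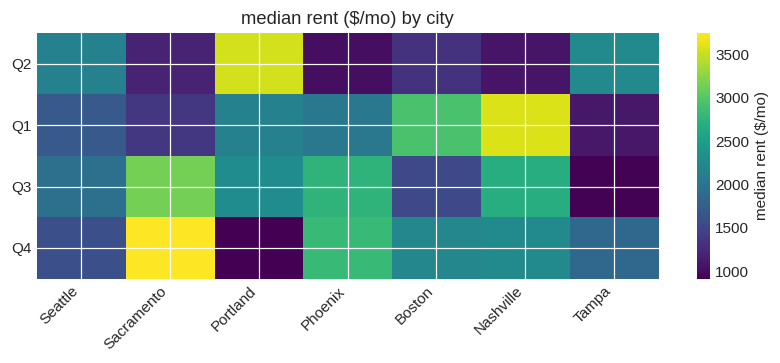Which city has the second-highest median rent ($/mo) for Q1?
Boston

Top 3 for Q1: Nashville ≈ 3500, Boston ≈ 3000, Portland ≈ 2000.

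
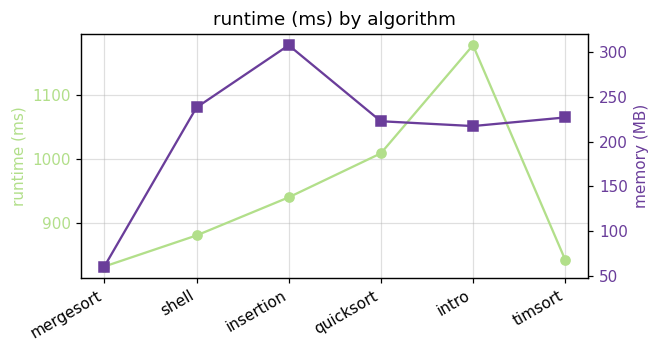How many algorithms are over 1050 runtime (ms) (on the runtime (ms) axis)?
Above 1050: intro.

1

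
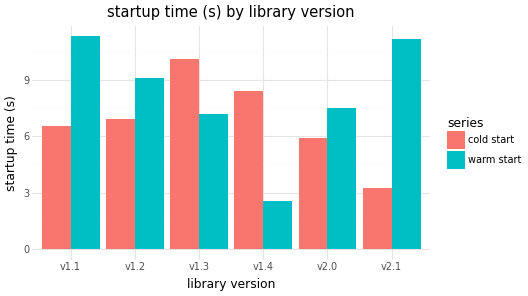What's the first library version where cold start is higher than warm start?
v1.2: cold start ≈ 7 vs warm start ≈ 9 (not yet); v1.3: cold start ≈ 10 vs warm start ≈ 7 (first crossover).

v1.3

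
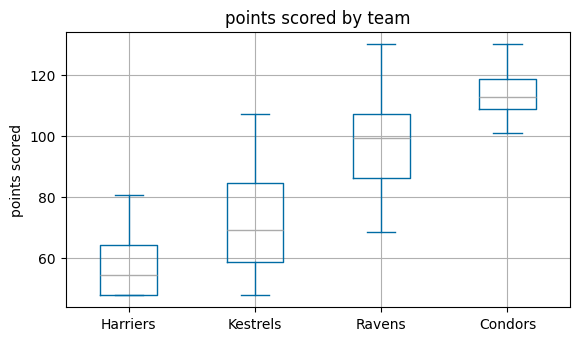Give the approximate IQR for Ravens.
≈ 20

Q3 ≈ 105, Q1 ≈ 85; IQR ≈ 20.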